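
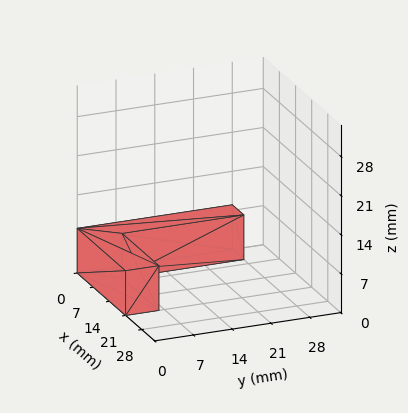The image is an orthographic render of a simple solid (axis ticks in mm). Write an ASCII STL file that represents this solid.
Reading the render: the shape is an L-shaped prism: outer 21 × 28 mm, arm thicknesses ≈ 6 mm (horizontal) and 5 mm (vertical), extruded 8 mm in z (dimensions read to the nearest mm from the axis ticks). For the STL, each face is triangulated and given an outward normal.

solid part
  facet normal 0.0000 0.0000 -1.0000
    outer loop
      vertex 21.000 6.000 0.000
      vertex 21.000 0.000 0.000
      vertex 0.000 0.000 0.000
    endloop
  endfacet
  facet normal 0.0000 0.0000 -1.0000
    outer loop
      vertex 5.000 6.000 0.000
      vertex 21.000 6.000 0.000
      vertex 0.000 0.000 0.000
    endloop
  endfacet
  facet normal 0.0000 0.0000 -1.0000
    outer loop
      vertex 5.000 28.000 0.000
      vertex 5.000 6.000 0.000
      vertex 0.000 0.000 0.000
    endloop
  endfacet
  facet normal 0.0000 0.0000 -1.0000
    outer loop
      vertex 0.000 28.000 0.000
      vertex 5.000 28.000 0.000
      vertex 0.000 0.000 0.000
    endloop
  endfacet
  facet normal 0.0000 0.0000 1.0000
    outer loop
      vertex 0.000 0.000 8.000
      vertex 21.000 0.000 8.000
      vertex 21.000 6.000 8.000
    endloop
  endfacet
  facet normal 0.0000 0.0000 1.0000
    outer loop
      vertex 0.000 0.000 8.000
      vertex 21.000 6.000 8.000
      vertex 5.000 6.000 8.000
    endloop
  endfacet
  facet normal 0.0000 0.0000 1.0000
    outer loop
      vertex 0.000 0.000 8.000
      vertex 5.000 6.000 8.000
      vertex 5.000 28.000 8.000
    endloop
  endfacet
  facet normal 0.0000 0.0000 1.0000
    outer loop
      vertex 0.000 0.000 8.000
      vertex 5.000 28.000 8.000
      vertex 0.000 28.000 8.000
    endloop
  endfacet
  facet normal 0.0000 -1.0000 0.0000
    outer loop
      vertex 0.000 0.000 0.000
      vertex 21.000 0.000 0.000
      vertex 21.000 0.000 8.000
    endloop
  endfacet
  facet normal 0.0000 -1.0000 0.0000
    outer loop
      vertex 0.000 0.000 0.000
      vertex 21.000 0.000 8.000
      vertex 0.000 0.000 8.000
    endloop
  endfacet
  facet normal 1.0000 0.0000 0.0000
    outer loop
      vertex 21.000 0.000 0.000
      vertex 21.000 6.000 0.000
      vertex 21.000 6.000 8.000
    endloop
  endfacet
  facet normal 1.0000 0.0000 0.0000
    outer loop
      vertex 21.000 0.000 0.000
      vertex 21.000 6.000 8.000
      vertex 21.000 0.000 8.000
    endloop
  endfacet
  facet normal 0.0000 1.0000 0.0000
    outer loop
      vertex 21.000 6.000 0.000
      vertex 5.000 6.000 0.000
      vertex 5.000 6.000 8.000
    endloop
  endfacet
  facet normal 0.0000 1.0000 0.0000
    outer loop
      vertex 21.000 6.000 0.000
      vertex 5.000 6.000 8.000
      vertex 21.000 6.000 8.000
    endloop
  endfacet
  facet normal 1.0000 0.0000 0.0000
    outer loop
      vertex 5.000 6.000 0.000
      vertex 5.000 28.000 0.000
      vertex 5.000 28.000 8.000
    endloop
  endfacet
  facet normal 1.0000 0.0000 0.0000
    outer loop
      vertex 5.000 6.000 0.000
      vertex 5.000 28.000 8.000
      vertex 5.000 6.000 8.000
    endloop
  endfacet
  facet normal 0.0000 1.0000 0.0000
    outer loop
      vertex 5.000 28.000 0.000
      vertex 0.000 28.000 0.000
      vertex 0.000 28.000 8.000
    endloop
  endfacet
  facet normal 0.0000 1.0000 0.0000
    outer loop
      vertex 5.000 28.000 0.000
      vertex 0.000 28.000 8.000
      vertex 5.000 28.000 8.000
    endloop
  endfacet
  facet normal -1.0000 0.0000 0.0000
    outer loop
      vertex 0.000 28.000 0.000
      vertex 0.000 0.000 0.000
      vertex 0.000 0.000 8.000
    endloop
  endfacet
  facet normal -1.0000 0.0000 0.0000
    outer loop
      vertex 0.000 28.000 0.000
      vertex 0.000 0.000 8.000
      vertex 0.000 28.000 8.000
    endloop
  endfacet
endsolid part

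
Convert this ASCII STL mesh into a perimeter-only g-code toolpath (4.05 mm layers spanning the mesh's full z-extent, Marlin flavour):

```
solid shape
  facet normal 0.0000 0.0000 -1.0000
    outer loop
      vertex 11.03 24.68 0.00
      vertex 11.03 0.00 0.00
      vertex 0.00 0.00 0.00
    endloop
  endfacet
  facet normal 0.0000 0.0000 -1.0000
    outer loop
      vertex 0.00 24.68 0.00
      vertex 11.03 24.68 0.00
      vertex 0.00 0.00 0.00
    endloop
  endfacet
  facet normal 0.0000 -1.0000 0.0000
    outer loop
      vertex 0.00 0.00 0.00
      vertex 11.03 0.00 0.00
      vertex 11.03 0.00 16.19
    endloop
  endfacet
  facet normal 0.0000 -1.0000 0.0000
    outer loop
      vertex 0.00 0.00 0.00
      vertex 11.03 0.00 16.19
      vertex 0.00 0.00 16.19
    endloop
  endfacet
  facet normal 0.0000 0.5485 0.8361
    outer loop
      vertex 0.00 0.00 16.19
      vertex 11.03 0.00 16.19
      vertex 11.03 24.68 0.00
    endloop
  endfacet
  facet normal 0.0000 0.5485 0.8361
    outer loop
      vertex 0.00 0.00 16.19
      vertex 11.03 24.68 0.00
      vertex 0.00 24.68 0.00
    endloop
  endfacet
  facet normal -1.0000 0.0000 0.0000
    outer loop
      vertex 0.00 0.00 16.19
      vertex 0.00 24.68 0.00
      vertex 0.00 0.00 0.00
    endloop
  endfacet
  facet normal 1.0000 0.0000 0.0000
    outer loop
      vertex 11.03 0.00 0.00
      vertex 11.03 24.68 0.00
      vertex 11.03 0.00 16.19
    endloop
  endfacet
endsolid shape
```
; perimeter-only toolpath
G21 ; units = mm
G90 ; absolute positioning
G28 ; home
; layer 1
G0 Z4.05
G0 X0.00 Y0.00
G1 X11.03 Y0.00
G1 X11.03 Y18.51
G1 X0.00 Y18.51
G1 X0.00 Y0.00
; layer 2
G0 Z8.10
G0 X0.00 Y0.00
G1 X11.03 Y0.00
G1 X11.03 Y12.34
G1 X0.00 Y12.34
G1 X0.00 Y0.00
; layer 3
G0 Z12.14
G0 X0.00 Y0.00
G1 X11.03 Y0.00
G1 X11.03 Y6.17
G1 X0.00 Y6.17
G1 X0.00 Y0.00
M2 ; end

The solid is a wedge (ramp): 11 × 24.7 mm base, rising to 16.2 mm along the y=0 edge and sloping linearly to z=0 at y=24.7. Slicing at Δz = 4.05 mm — 4 equal slices spanning the solid's height, so layer i sits at z = i·h/4 — gives 3 non-empty perimeters. Each is a 4-segment closed polygon; G0 lifts to the layer z and rapids to the start vertex, then G1 traces the edges. The cross-section shrinks linearly with z (the slice at the apex is degenerate and omitted).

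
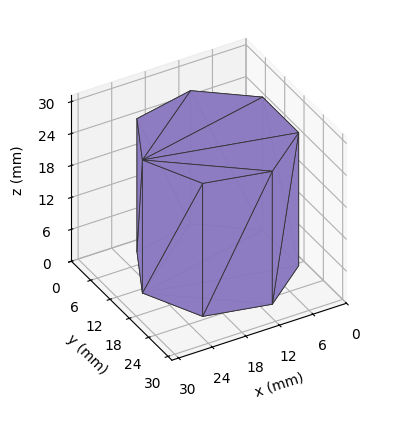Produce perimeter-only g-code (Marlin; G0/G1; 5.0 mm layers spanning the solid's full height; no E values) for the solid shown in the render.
Reading the render: the shape is a regular 7-sided prism (a cylinder approximated with 7 flat sides), circumscribed radius ≈ 13 mm, height ≈ 25 mm (dimensions read to the nearest mm from the axis ticks). For the g-code, the solid's height is divided into equal slices at the stated Δz and each level perimeter traced with G1 moves after a G0 lift.

; perimeter-only toolpath
G21 ; units = mm
G90 ; absolute positioning
G28 ; home
; layer 1
G0 Z5.0
G0 X26.0 Y13.0
G1 X21.1 Y23.2
G1 X10.1 Y25.7
G1 X1.3 Y18.6
G1 X1.3 Y7.4
G1 X10.1 Y0.3
G1 X21.1 Y2.8
G1 X26.0 Y13.0
; layer 2
G0 Z10.0
G0 X26.0 Y13.0
G1 X21.1 Y23.2
G1 X10.1 Y25.7
G1 X1.3 Y18.6
G1 X1.3 Y7.4
G1 X10.1 Y0.3
G1 X21.1 Y2.8
G1 X26.0 Y13.0
; layer 3
G0 Z15.0
G0 X26.0 Y13.0
G1 X21.1 Y23.2
G1 X10.1 Y25.7
G1 X1.3 Y18.6
G1 X1.3 Y7.4
G1 X10.1 Y0.3
G1 X21.1 Y2.8
G1 X26.0 Y13.0
; layer 4
G0 Z20.0
G0 X26.0 Y13.0
G1 X21.1 Y23.2
G1 X10.1 Y25.7
G1 X1.3 Y18.6
G1 X1.3 Y7.4
G1 X10.1 Y0.3
G1 X21.1 Y2.8
G1 X26.0 Y13.0
; layer 5
G0 Z25.0
G0 X26.0 Y13.0
G1 X21.1 Y23.2
G1 X10.1 Y25.7
G1 X1.3 Y18.6
G1 X1.3 Y7.4
G1 X10.1 Y0.3
G1 X21.1 Y2.8
G1 X26.0 Y13.0
M2 ; end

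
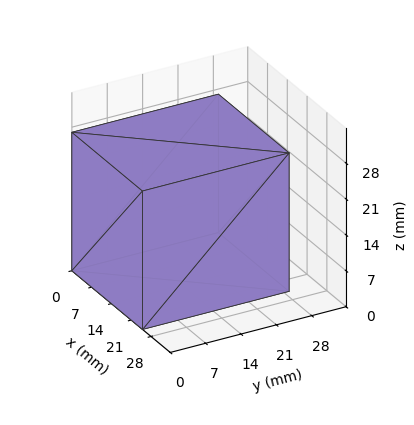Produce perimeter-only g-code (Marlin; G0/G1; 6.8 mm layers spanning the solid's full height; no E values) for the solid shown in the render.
Reading the render: the shape is a rectangular box, roughly 25 × 29 mm footprint and 27 mm tall (dimensions read to the nearest mm from the axis ticks). For the g-code, the solid's height is divided into equal slices at the stated Δz and each level perimeter traced with G1 moves after a G0 lift.

; perimeter-only toolpath
G21 ; units = mm
G90 ; absolute positioning
G28 ; home
; layer 1
G0 Z6.8
G0 X0.0 Y0.0
G1 X25.0 Y0.0
G1 X25.0 Y29.0
G1 X0.0 Y29.0
G1 X0.0 Y0.0
; layer 2
G0 Z13.5
G0 X0.0 Y0.0
G1 X25.0 Y0.0
G1 X25.0 Y29.0
G1 X0.0 Y29.0
G1 X0.0 Y0.0
; layer 3
G0 Z20.2
G0 X0.0 Y0.0
G1 X25.0 Y0.0
G1 X25.0 Y29.0
G1 X0.0 Y29.0
G1 X0.0 Y0.0
; layer 4
G0 Z27.0
G0 X0.0 Y0.0
G1 X25.0 Y0.0
G1 X25.0 Y29.0
G1 X0.0 Y29.0
G1 X0.0 Y0.0
M2 ; end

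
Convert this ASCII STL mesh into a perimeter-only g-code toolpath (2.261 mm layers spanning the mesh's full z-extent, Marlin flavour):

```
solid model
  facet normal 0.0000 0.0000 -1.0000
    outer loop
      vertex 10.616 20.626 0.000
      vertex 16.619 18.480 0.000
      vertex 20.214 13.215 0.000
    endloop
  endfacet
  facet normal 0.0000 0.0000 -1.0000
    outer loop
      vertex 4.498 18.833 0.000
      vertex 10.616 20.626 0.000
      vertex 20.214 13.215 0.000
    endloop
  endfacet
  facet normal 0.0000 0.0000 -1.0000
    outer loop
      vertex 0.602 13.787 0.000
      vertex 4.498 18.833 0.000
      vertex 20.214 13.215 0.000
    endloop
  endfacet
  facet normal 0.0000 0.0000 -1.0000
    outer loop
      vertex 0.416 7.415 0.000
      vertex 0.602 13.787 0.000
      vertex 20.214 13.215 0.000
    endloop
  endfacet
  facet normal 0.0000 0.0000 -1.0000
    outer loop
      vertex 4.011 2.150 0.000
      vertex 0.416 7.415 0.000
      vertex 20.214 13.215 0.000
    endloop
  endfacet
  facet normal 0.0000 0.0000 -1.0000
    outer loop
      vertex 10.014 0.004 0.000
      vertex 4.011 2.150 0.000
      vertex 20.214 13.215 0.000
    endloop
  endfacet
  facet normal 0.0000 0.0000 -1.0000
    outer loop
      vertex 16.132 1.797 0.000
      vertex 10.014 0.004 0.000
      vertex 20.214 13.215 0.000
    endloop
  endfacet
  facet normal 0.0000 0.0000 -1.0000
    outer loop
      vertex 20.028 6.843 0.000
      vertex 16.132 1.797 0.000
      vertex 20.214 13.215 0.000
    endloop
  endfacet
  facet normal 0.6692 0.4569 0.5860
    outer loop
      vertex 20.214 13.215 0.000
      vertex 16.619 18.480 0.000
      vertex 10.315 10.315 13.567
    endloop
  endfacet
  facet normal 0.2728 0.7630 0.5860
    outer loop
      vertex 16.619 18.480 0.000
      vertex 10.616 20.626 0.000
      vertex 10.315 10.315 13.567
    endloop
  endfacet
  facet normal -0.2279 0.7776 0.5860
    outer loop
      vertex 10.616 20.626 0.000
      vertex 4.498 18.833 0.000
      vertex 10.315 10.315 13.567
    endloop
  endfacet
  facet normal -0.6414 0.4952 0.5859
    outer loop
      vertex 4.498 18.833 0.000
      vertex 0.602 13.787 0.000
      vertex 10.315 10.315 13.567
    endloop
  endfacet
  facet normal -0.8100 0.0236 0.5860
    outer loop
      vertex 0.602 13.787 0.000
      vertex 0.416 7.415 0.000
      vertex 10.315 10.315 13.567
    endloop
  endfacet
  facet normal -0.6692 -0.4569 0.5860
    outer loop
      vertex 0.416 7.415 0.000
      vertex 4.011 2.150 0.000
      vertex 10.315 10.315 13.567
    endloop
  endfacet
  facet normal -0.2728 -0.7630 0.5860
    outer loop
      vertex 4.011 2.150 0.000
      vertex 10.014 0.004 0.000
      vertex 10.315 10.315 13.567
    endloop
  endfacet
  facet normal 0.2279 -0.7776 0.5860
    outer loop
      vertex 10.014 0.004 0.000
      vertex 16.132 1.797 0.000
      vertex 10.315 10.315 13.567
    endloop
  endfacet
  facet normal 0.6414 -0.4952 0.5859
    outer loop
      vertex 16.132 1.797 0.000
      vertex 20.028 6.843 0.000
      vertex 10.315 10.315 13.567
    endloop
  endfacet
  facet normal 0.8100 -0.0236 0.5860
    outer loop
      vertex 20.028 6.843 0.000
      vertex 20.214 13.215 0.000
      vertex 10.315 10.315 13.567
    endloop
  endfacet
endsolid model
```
; perimeter-only toolpath
G21 ; units = mm
G90 ; absolute positioning
G28 ; home
; layer 1
G0 Z2.261
G0 X18.564 Y12.732
G1 X15.568 Y17.119
G1 X10.566 Y18.908
G1 X5.467 Y17.413
G1 X2.221 Y13.208
G1 X2.066 Y7.898
G1 X5.062 Y3.511
G1 X10.064 Y1.722
G1 X15.163 Y3.217
G1 X18.409 Y7.422
G1 X18.564 Y12.732
; layer 2
G0 Z4.522
G0 X16.914 Y12.248
G1 X14.518 Y15.758
G1 X10.516 Y17.189
G1 X6.437 Y15.994
G1 X3.840 Y12.630
G1 X3.716 Y8.382
G1 X6.112 Y4.872
G1 X10.114 Y3.441
G1 X14.193 Y4.636
G1 X16.790 Y8.000
G1 X16.914 Y12.248
; layer 3
G0 Z6.784
G0 X15.264 Y11.765
G1 X13.467 Y14.398
G1 X10.465 Y15.471
G1 X7.406 Y14.574
G1 X5.458 Y12.051
G1 X5.365 Y8.865
G1 X7.163 Y6.232
G1 X10.165 Y5.159
G1 X13.224 Y6.056
G1 X15.171 Y8.579
G1 X15.264 Y11.765
; layer 4
G0 Z9.045
G0 X13.615 Y11.282
G1 X12.416 Y13.037
G1 X10.415 Y13.752
G1 X8.376 Y13.154
G1 X7.077 Y11.472
G1 X7.015 Y9.348
G1 X8.214 Y7.593
G1 X10.215 Y6.878
G1 X12.254 Y7.476
G1 X13.553 Y9.158
G1 X13.615 Y11.282
; layer 5
G0 Z11.306
G0 X11.965 Y10.798
G1 X11.366 Y11.676
G1 X10.365 Y12.034
G1 X9.345 Y11.735
G1 X8.696 Y10.894
G1 X8.665 Y9.832
G1 X9.264 Y8.954
G1 X10.265 Y8.596
G1 X11.284 Y8.895
G1 X11.934 Y9.736
G1 X11.965 Y10.798
M2 ; end

The solid is a regular 10-sided pyramid, base circumscribed radius ≈ 10.3 mm, apex at z ≈ 13.6 mm. Slicing at Δz = 2.261 mm — 6 equal slices spanning the solid's height, so layer i sits at z = i·h/6 — gives 5 non-empty perimeters. Each is a 10-segment closed polygon; G0 lifts to the layer z and rapids to the start vertex, then G1 traces the edges. The cross-section shrinks linearly with z (the slice at the apex is degenerate and omitted).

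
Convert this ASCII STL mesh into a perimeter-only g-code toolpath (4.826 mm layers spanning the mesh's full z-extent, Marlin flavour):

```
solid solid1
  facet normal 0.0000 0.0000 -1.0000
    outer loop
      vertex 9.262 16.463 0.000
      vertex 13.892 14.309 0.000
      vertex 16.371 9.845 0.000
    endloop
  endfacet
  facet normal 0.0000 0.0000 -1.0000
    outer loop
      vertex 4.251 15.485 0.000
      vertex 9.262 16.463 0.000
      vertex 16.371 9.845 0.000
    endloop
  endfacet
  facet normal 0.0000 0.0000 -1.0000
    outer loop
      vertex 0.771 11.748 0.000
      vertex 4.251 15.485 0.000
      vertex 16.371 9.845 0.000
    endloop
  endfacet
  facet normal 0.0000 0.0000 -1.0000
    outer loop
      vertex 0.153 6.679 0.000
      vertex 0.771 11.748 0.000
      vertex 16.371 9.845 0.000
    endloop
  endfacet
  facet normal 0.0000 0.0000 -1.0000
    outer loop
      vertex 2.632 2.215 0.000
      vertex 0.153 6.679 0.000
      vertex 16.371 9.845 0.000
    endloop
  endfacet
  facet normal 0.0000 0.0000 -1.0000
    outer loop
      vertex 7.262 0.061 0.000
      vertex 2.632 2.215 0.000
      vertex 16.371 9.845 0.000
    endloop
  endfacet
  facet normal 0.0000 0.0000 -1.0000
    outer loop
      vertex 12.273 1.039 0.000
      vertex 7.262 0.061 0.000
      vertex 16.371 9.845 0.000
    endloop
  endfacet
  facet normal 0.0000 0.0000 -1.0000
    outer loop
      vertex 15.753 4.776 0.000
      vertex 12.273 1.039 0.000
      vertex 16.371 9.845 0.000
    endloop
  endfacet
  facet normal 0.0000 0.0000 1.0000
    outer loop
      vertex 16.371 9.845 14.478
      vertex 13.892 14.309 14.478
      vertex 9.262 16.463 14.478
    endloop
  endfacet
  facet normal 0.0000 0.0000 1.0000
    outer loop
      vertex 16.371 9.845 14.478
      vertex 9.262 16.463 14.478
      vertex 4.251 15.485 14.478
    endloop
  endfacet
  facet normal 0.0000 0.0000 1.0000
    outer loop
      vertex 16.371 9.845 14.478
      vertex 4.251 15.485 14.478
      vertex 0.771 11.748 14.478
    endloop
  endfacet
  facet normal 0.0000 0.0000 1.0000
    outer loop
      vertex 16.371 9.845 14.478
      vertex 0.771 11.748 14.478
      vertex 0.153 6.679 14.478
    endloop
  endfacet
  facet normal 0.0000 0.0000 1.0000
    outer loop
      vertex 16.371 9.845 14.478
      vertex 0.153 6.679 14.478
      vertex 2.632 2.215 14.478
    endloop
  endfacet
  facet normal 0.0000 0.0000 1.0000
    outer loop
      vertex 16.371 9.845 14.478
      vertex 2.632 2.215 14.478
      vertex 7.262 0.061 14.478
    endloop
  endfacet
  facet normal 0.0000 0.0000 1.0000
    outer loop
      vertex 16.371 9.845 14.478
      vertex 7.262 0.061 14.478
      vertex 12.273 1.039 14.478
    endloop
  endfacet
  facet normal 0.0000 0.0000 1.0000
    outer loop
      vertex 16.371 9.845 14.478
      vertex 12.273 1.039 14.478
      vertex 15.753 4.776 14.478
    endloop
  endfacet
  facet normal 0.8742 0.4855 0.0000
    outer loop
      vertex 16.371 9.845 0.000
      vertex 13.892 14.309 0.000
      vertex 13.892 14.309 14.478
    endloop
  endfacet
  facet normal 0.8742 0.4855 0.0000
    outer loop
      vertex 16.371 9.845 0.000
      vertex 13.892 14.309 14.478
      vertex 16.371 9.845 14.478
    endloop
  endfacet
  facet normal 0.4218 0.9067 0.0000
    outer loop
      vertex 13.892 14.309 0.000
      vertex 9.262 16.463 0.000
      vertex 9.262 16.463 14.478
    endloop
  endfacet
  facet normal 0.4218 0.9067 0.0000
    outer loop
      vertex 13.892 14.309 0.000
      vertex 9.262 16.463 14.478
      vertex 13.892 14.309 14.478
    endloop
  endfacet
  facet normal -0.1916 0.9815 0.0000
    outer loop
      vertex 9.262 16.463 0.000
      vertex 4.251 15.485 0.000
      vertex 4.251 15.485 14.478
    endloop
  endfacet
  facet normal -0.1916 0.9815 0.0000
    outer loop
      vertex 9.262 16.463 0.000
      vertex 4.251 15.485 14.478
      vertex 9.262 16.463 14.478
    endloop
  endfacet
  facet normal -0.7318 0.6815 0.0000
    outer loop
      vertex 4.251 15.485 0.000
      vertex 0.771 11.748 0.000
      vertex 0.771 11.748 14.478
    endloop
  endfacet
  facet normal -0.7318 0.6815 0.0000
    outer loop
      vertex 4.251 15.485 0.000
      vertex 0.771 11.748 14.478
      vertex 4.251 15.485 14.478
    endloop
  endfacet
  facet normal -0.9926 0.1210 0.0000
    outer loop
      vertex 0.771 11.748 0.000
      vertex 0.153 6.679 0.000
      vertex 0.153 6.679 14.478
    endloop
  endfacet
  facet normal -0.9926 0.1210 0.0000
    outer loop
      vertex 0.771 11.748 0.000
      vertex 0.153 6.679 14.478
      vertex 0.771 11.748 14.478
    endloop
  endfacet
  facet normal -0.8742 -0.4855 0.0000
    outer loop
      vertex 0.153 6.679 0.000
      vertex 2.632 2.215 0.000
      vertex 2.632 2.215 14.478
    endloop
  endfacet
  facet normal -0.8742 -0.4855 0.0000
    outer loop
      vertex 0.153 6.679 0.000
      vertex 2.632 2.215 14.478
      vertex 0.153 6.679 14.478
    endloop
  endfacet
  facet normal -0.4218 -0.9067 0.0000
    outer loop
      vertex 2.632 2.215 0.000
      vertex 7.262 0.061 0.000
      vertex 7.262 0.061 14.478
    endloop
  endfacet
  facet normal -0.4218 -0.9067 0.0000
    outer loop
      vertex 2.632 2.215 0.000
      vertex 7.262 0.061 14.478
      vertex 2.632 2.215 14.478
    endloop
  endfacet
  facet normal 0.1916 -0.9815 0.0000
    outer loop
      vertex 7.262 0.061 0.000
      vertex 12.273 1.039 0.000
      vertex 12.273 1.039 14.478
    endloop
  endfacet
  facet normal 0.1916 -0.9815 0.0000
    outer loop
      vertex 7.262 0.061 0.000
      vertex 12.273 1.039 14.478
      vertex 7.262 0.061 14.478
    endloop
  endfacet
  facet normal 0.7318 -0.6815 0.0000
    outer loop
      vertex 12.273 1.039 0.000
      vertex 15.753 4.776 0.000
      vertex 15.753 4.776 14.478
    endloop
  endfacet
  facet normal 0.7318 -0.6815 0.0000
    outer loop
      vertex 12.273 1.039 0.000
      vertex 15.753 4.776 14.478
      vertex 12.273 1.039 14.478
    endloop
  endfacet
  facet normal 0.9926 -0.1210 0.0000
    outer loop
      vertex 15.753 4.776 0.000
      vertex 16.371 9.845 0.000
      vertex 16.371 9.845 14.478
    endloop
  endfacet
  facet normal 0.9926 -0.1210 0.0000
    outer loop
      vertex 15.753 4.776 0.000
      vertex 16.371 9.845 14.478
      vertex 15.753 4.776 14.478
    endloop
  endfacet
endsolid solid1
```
; perimeter-only toolpath
G21 ; units = mm
G90 ; absolute positioning
G28 ; home
; layer 1
G0 Z4.826
G0 X16.371 Y9.845
G1 X13.892 Y14.309
G1 X9.262 Y16.463
G1 X4.251 Y15.485
G1 X0.771 Y11.748
G1 X0.153 Y6.679
G1 X2.632 Y2.215
G1 X7.262 Y0.061
G1 X12.273 Y1.039
G1 X15.753 Y4.776
G1 X16.371 Y9.845
; layer 2
G0 Z9.652
G0 X16.371 Y9.845
G1 X13.892 Y14.309
G1 X9.262 Y16.463
G1 X4.251 Y15.485
G1 X0.771 Y11.748
G1 X0.153 Y6.679
G1 X2.632 Y2.215
G1 X7.262 Y0.061
G1 X12.273 Y1.039
G1 X15.753 Y4.776
G1 X16.371 Y9.845
; layer 3
G0 Z14.478
G0 X16.371 Y9.845
G1 X13.892 Y14.309
G1 X9.262 Y16.463
G1 X4.251 Y15.485
G1 X0.771 Y11.748
G1 X0.153 Y6.679
G1 X2.632 Y2.215
G1 X7.262 Y0.061
G1 X12.273 Y1.039
G1 X15.753 Y4.776
G1 X16.371 Y9.845
M2 ; end

The solid is a regular 10-sided prism (a cylinder approximated with 10 flat sides), circumscribed radius ≈ 8.26 mm, height ≈ 14.5 mm. Slicing at Δz = 4.826 mm — 3 equal slices spanning the solid's height, so layer i sits at z = i·h/3 — gives 3 non-empty perimeters. Each is a 10-segment closed polygon; G0 lifts to the layer z and rapids to the start vertex, then G1 traces the edges.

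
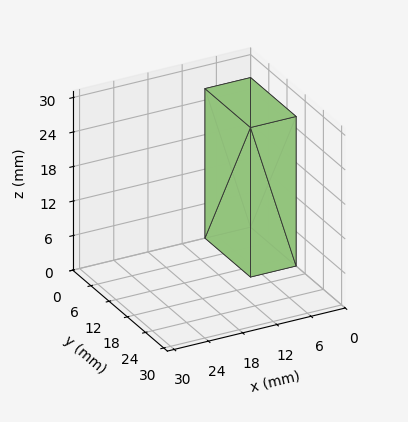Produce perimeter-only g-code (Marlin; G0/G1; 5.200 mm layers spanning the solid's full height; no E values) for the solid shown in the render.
Reading the render: the shape is a rectangular box, roughly 8 × 15 mm footprint and 26 mm tall (dimensions read to the nearest mm from the axis ticks). For the g-code, the solid's height is divided into equal slices at the stated Δz and each level perimeter traced with G1 moves after a G0 lift.

; perimeter-only toolpath
G21 ; units = mm
G90 ; absolute positioning
G28 ; home
; layer 1
G0 Z5.200
G0 X0.000 Y0.000
G1 X8.000 Y0.000
G1 X8.000 Y15.000
G1 X0.000 Y15.000
G1 X0.000 Y0.000
; layer 2
G0 Z10.400
G0 X0.000 Y0.000
G1 X8.000 Y0.000
G1 X8.000 Y15.000
G1 X0.000 Y15.000
G1 X0.000 Y0.000
; layer 3
G0 Z15.600
G0 X0.000 Y0.000
G1 X8.000 Y0.000
G1 X8.000 Y15.000
G1 X0.000 Y15.000
G1 X0.000 Y0.000
; layer 4
G0 Z20.800
G0 X0.000 Y0.000
G1 X8.000 Y0.000
G1 X8.000 Y15.000
G1 X0.000 Y15.000
G1 X0.000 Y0.000
; layer 5
G0 Z26.000
G0 X0.000 Y0.000
G1 X8.000 Y0.000
G1 X8.000 Y15.000
G1 X0.000 Y15.000
G1 X0.000 Y0.000
M2 ; end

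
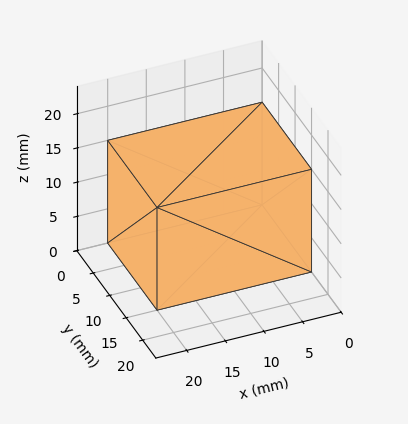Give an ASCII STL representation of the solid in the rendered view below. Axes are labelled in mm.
Reading the render: the shape is a rectangular box, roughly 20 × 15 mm footprint and 15 mm tall (dimensions read to the nearest mm from the axis ticks). For the STL, each face is triangulated and given an outward normal.

solid part
  facet normal 0.0000 0.0000 -1.0000
    outer loop
      vertex 20.000 15.000 0.000
      vertex 20.000 0.000 0.000
      vertex 0.000 0.000 0.000
    endloop
  endfacet
  facet normal 0.0000 0.0000 -1.0000
    outer loop
      vertex 0.000 15.000 0.000
      vertex 20.000 15.000 0.000
      vertex 0.000 0.000 0.000
    endloop
  endfacet
  facet normal 0.0000 0.0000 1.0000
    outer loop
      vertex 0.000 0.000 15.000
      vertex 20.000 0.000 15.000
      vertex 20.000 15.000 15.000
    endloop
  endfacet
  facet normal 0.0000 0.0000 1.0000
    outer loop
      vertex 0.000 0.000 15.000
      vertex 20.000 15.000 15.000
      vertex 0.000 15.000 15.000
    endloop
  endfacet
  facet normal 0.0000 -1.0000 0.0000
    outer loop
      vertex 0.000 0.000 0.000
      vertex 20.000 0.000 0.000
      vertex 20.000 0.000 15.000
    endloop
  endfacet
  facet normal 0.0000 -1.0000 0.0000
    outer loop
      vertex 0.000 0.000 0.000
      vertex 20.000 0.000 15.000
      vertex 0.000 0.000 15.000
    endloop
  endfacet
  facet normal 0.0000 1.0000 0.0000
    outer loop
      vertex 20.000 15.000 15.000
      vertex 20.000 15.000 0.000
      vertex 0.000 15.000 0.000
    endloop
  endfacet
  facet normal 0.0000 1.0000 0.0000
    outer loop
      vertex 0.000 15.000 15.000
      vertex 20.000 15.000 15.000
      vertex 0.000 15.000 0.000
    endloop
  endfacet
  facet normal -1.0000 0.0000 0.0000
    outer loop
      vertex 0.000 15.000 15.000
      vertex 0.000 15.000 0.000
      vertex 0.000 0.000 0.000
    endloop
  endfacet
  facet normal -1.0000 0.0000 0.0000
    outer loop
      vertex 0.000 0.000 15.000
      vertex 0.000 15.000 15.000
      vertex 0.000 0.000 0.000
    endloop
  endfacet
  facet normal 1.0000 0.0000 0.0000
    outer loop
      vertex 20.000 0.000 0.000
      vertex 20.000 15.000 0.000
      vertex 20.000 15.000 15.000
    endloop
  endfacet
  facet normal 1.0000 0.0000 0.0000
    outer loop
      vertex 20.000 0.000 0.000
      vertex 20.000 15.000 15.000
      vertex 20.000 0.000 15.000
    endloop
  endfacet
endsolid part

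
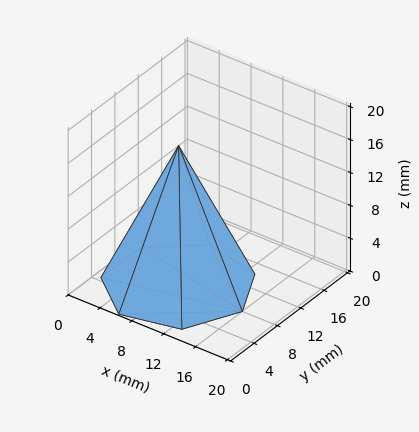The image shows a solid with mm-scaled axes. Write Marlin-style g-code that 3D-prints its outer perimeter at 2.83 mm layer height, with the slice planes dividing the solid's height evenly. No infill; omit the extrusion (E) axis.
Reading the render: the shape is a regular 7-sided pyramid, base circumscribed radius ≈ 8 mm, apex at z ≈ 17 mm (dimensions read to the nearest mm from the axis ticks). For the g-code, the solid's height is divided into equal slices at the stated Δz and each level perimeter traced with G1 moves after a G0 lift.

; perimeter-only toolpath
G21 ; units = mm
G90 ; absolute positioning
G28 ; home
; layer 1
G0 Z2.83
G0 X14.67 Y8.00
G1 X12.16 Y13.21
G1 X6.52 Y14.50
G1 X1.99 Y10.89
G1 X1.99 Y5.11
G1 X6.52 Y1.50
G1 X12.16 Y2.79
G1 X14.67 Y8.00
; layer 2
G0 Z5.67
G0 X13.33 Y8.00
G1 X11.33 Y12.17
G1 X6.81 Y13.20
G1 X3.19 Y10.31
G1 X3.19 Y5.69
G1 X6.81 Y2.80
G1 X11.33 Y3.83
G1 X13.33 Y8.00
; layer 3
G0 Z8.50
G0 X12.00 Y8.00
G1 X10.50 Y11.12
G1 X7.11 Y11.90
G1 X4.39 Y9.73
G1 X4.39 Y6.27
G1 X7.11 Y4.10
G1 X10.50 Y4.88
G1 X12.00 Y8.00
; layer 4
G0 Z11.33
G0 X10.67 Y8.00
G1 X9.66 Y10.08
G1 X7.41 Y10.60
G1 X5.60 Y9.16
G1 X5.60 Y6.84
G1 X7.41 Y5.40
G1 X9.66 Y5.92
G1 X10.67 Y8.00
; layer 5
G0 Z14.17
G0 X9.33 Y8.00
G1 X8.83 Y9.04
G1 X7.70 Y9.30
G1 X6.80 Y8.58
G1 X6.80 Y7.42
G1 X7.70 Y6.70
G1 X8.83 Y6.96
G1 X9.33 Y8.00
M2 ; end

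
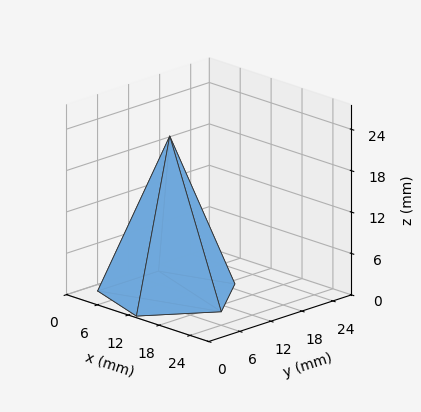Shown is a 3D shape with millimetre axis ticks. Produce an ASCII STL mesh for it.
Reading the render: the shape is a regular 5-sided pyramid, base circumscribed radius ≈ 10 mm, apex at z ≈ 23 mm (dimensions read to the nearest mm from the axis ticks). For the STL, each face is triangulated and given an outward normal.

solid part
  facet normal 0.0000 0.0000 -1.0000
    outer loop
      vertex 1.910 15.878 0.000
      vertex 13.090 19.511 0.000
      vertex 20.000 10.000 0.000
    endloop
  endfacet
  facet normal 0.0000 0.0000 -1.0000
    outer loop
      vertex 1.910 4.122 0.000
      vertex 1.910 15.878 0.000
      vertex 20.000 10.000 0.000
    endloop
  endfacet
  facet normal 0.0000 0.0000 -1.0000
    outer loop
      vertex 13.090 0.489 0.000
      vertex 1.910 4.122 0.000
      vertex 20.000 10.000 0.000
    endloop
  endfacet
  facet normal 0.7632 0.5545 0.3318
    outer loop
      vertex 20.000 10.000 0.000
      vertex 13.090 19.511 0.000
      vertex 10.000 10.000 23.000
    endloop
  endfacet
  facet normal -0.2915 0.8972 0.3318
    outer loop
      vertex 13.090 19.511 0.000
      vertex 1.910 15.878 0.000
      vertex 10.000 10.000 23.000
    endloop
  endfacet
  facet normal -0.9433 0.0000 0.3318
    outer loop
      vertex 1.910 15.878 0.000
      vertex 1.910 4.122 0.000
      vertex 10.000 10.000 23.000
    endloop
  endfacet
  facet normal -0.2915 -0.8972 0.3318
    outer loop
      vertex 1.910 4.122 0.000
      vertex 13.090 0.489 0.000
      vertex 10.000 10.000 23.000
    endloop
  endfacet
  facet normal 0.7632 -0.5545 0.3318
    outer loop
      vertex 13.090 0.489 0.000
      vertex 20.000 10.000 0.000
      vertex 10.000 10.000 23.000
    endloop
  endfacet
endsolid part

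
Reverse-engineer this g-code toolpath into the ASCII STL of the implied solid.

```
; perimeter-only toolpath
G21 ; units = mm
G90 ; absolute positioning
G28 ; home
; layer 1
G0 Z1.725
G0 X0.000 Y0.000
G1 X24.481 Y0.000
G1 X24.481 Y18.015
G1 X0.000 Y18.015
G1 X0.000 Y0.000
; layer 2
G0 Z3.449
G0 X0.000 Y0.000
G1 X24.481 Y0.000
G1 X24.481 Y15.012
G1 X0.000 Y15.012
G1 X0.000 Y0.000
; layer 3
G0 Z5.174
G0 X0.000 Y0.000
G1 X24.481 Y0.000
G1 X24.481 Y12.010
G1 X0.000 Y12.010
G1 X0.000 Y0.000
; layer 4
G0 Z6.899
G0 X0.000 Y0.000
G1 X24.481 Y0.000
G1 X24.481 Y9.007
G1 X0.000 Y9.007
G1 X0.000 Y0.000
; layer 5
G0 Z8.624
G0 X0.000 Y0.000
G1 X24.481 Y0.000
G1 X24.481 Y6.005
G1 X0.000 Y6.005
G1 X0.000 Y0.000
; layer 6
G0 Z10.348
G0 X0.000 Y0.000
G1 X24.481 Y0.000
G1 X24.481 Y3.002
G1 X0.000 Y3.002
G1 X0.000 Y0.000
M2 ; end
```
solid part
  facet normal 0.0000 0.0000 -1.0000
    outer loop
      vertex 24.481 21.017 0.000
      vertex 24.481 0.000 0.000
      vertex 0.000 0.000 0.000
    endloop
  endfacet
  facet normal 0.0000 0.0000 -1.0000
    outer loop
      vertex 0.000 21.017 0.000
      vertex 24.481 21.017 0.000
      vertex 0.000 0.000 0.000
    endloop
  endfacet
  facet normal 0.0000 -1.0000 0.0000
    outer loop
      vertex 0.000 0.000 0.000
      vertex 24.481 0.000 0.000
      vertex 24.481 0.000 12.073
    endloop
  endfacet
  facet normal 0.0000 -1.0000 0.0000
    outer loop
      vertex 0.000 0.000 0.000
      vertex 24.481 0.000 12.073
      vertex 0.000 0.000 12.073
    endloop
  endfacet
  facet normal 0.0000 0.4981 0.8671
    outer loop
      vertex 0.000 0.000 12.073
      vertex 24.481 0.000 12.073
      vertex 24.481 21.017 0.000
    endloop
  endfacet
  facet normal 0.0000 0.4981 0.8671
    outer loop
      vertex 0.000 0.000 12.073
      vertex 24.481 21.017 0.000
      vertex 0.000 21.017 0.000
    endloop
  endfacet
  facet normal -1.0000 0.0000 0.0000
    outer loop
      vertex 0.000 0.000 12.073
      vertex 0.000 21.017 0.000
      vertex 0.000 0.000 0.000
    endloop
  endfacet
  facet normal 1.0000 0.0000 0.0000
    outer loop
      vertex 24.481 0.000 0.000
      vertex 24.481 21.017 0.000
      vertex 24.481 0.000 12.073
    endloop
  endfacet
endsolid part

The G0 Z moves step by Δz≈1.725 mm. The G1 loops shrink linearly with z, so the solid tapers from its base footprint up to z≈12.1. Closing with a flat bottom cap and the tapered top and triangulating gives 8 facets — a wedge (ramp): 24.5 × 21 mm base, rising to 12.1 mm along the y=0 edge and sloping linearly to z=0 at y=21.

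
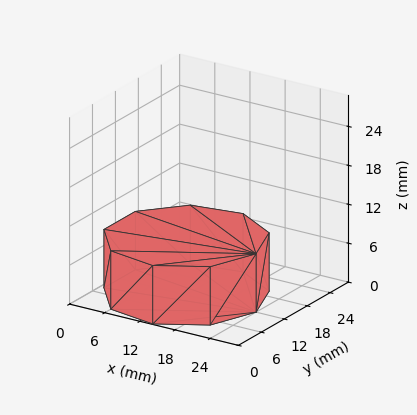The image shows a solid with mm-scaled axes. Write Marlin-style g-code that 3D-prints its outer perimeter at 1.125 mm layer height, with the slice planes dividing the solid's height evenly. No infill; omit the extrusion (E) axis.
Reading the render: the shape is a regular 9-sided prism (a cylinder approximated with 9 flat sides), circumscribed radius ≈ 12 mm, height ≈ 9 mm (dimensions read to the nearest mm from the axis ticks). For the g-code, the solid's height is divided into equal slices at the stated Δz and each level perimeter traced with G1 moves after a G0 lift.

; perimeter-only toolpath
G21 ; units = mm
G90 ; absolute positioning
G28 ; home
; layer 1
G0 Z1.125
G0 X24.000 Y12.000
G1 X21.193 Y19.713
G1 X14.084 Y23.818
G1 X6.000 Y22.392
G1 X0.724 Y16.104
G1 X0.724 Y7.896
G1 X6.000 Y1.608
G1 X14.084 Y0.182
G1 X21.193 Y4.287
G1 X24.000 Y12.000
; layer 2
G0 Z2.250
G0 X24.000 Y12.000
G1 X21.193 Y19.713
G1 X14.084 Y23.818
G1 X6.000 Y22.392
G1 X0.724 Y16.104
G1 X0.724 Y7.896
G1 X6.000 Y1.608
G1 X14.084 Y0.182
G1 X21.193 Y4.287
G1 X24.000 Y12.000
; layer 3
G0 Z3.375
G0 X24.000 Y12.000
G1 X21.193 Y19.713
G1 X14.084 Y23.818
G1 X6.000 Y22.392
G1 X0.724 Y16.104
G1 X0.724 Y7.896
G1 X6.000 Y1.608
G1 X14.084 Y0.182
G1 X21.193 Y4.287
G1 X24.000 Y12.000
; layer 4
G0 Z4.500
G0 X24.000 Y12.000
G1 X21.193 Y19.713
G1 X14.084 Y23.818
G1 X6.000 Y22.392
G1 X0.724 Y16.104
G1 X0.724 Y7.896
G1 X6.000 Y1.608
G1 X14.084 Y0.182
G1 X21.193 Y4.287
G1 X24.000 Y12.000
; layer 5
G0 Z5.625
G0 X24.000 Y12.000
G1 X21.193 Y19.713
G1 X14.084 Y23.818
G1 X6.000 Y22.392
G1 X0.724 Y16.104
G1 X0.724 Y7.896
G1 X6.000 Y1.608
G1 X14.084 Y0.182
G1 X21.193 Y4.287
G1 X24.000 Y12.000
; layer 6
G0 Z6.750
G0 X24.000 Y12.000
G1 X21.193 Y19.713
G1 X14.084 Y23.818
G1 X6.000 Y22.392
G1 X0.724 Y16.104
G1 X0.724 Y7.896
G1 X6.000 Y1.608
G1 X14.084 Y0.182
G1 X21.193 Y4.287
G1 X24.000 Y12.000
; layer 7
G0 Z7.875
G0 X24.000 Y12.000
G1 X21.193 Y19.713
G1 X14.084 Y23.818
G1 X6.000 Y22.392
G1 X0.724 Y16.104
G1 X0.724 Y7.896
G1 X6.000 Y1.608
G1 X14.084 Y0.182
G1 X21.193 Y4.287
G1 X24.000 Y12.000
; layer 8
G0 Z9.000
G0 X24.000 Y12.000
G1 X21.193 Y19.713
G1 X14.084 Y23.818
G1 X6.000 Y22.392
G1 X0.724 Y16.104
G1 X0.724 Y7.896
G1 X6.000 Y1.608
G1 X14.084 Y0.182
G1 X21.193 Y4.287
G1 X24.000 Y12.000
M2 ; end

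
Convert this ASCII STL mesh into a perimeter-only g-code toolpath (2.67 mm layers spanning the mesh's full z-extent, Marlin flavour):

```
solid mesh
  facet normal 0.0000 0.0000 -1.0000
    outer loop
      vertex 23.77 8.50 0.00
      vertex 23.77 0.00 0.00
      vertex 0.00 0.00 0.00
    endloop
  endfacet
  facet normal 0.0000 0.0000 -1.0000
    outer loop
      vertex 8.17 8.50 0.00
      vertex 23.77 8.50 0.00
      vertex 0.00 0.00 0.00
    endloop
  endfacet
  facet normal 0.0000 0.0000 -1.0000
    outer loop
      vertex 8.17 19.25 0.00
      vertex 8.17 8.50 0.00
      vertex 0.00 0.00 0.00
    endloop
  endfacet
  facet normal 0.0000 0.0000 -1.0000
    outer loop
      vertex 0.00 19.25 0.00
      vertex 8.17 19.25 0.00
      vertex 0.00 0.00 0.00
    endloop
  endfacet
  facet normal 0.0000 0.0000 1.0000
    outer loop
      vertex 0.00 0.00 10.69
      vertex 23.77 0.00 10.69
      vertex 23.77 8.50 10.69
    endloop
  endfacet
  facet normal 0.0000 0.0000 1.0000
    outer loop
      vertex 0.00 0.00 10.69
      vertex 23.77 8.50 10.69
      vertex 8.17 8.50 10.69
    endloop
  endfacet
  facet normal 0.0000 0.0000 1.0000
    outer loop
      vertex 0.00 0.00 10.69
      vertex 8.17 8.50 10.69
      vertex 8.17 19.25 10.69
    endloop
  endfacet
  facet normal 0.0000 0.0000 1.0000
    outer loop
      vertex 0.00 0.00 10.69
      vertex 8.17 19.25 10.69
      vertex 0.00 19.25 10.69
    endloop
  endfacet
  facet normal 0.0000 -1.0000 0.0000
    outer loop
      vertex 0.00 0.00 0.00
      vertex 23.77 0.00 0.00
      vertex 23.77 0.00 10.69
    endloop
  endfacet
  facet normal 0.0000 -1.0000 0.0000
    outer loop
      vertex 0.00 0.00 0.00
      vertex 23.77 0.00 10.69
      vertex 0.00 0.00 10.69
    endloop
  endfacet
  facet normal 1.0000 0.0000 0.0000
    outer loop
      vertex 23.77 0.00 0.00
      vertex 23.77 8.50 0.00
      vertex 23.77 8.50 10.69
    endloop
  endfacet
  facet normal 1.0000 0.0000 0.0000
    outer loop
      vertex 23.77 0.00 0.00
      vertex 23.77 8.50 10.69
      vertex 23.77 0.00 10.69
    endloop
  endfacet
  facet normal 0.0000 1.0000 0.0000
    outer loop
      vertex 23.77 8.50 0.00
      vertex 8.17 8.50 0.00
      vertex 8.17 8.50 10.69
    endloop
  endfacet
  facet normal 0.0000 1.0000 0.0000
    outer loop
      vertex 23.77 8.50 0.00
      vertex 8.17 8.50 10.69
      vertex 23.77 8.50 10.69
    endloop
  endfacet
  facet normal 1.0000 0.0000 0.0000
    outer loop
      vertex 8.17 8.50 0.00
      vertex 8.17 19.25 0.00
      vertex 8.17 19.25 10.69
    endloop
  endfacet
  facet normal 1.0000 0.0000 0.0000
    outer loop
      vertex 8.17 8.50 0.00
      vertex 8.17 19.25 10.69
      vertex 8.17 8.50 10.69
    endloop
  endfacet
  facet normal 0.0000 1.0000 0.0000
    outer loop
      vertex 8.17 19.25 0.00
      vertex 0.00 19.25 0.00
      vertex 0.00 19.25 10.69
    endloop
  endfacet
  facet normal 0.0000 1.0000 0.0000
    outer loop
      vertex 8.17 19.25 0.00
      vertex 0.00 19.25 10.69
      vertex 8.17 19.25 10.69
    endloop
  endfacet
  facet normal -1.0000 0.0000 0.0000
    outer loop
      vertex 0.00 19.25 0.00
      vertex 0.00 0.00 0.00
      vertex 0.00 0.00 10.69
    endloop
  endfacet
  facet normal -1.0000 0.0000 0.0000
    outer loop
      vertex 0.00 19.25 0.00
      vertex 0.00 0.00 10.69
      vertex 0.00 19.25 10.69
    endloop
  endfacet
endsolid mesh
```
; perimeter-only toolpath
G21 ; units = mm
G90 ; absolute positioning
G28 ; home
; layer 1
G0 Z2.67
G0 X0.00 Y0.00
G1 X23.77 Y0.00
G1 X23.77 Y8.50
G1 X8.17 Y8.50
G1 X8.17 Y19.25
G1 X0.00 Y19.25
G1 X0.00 Y0.00
; layer 2
G0 Z5.34
G0 X0.00 Y0.00
G1 X23.77 Y0.00
G1 X23.77 Y8.50
G1 X8.17 Y8.50
G1 X8.17 Y19.25
G1 X0.00 Y19.25
G1 X0.00 Y0.00
; layer 3
G0 Z8.02
G0 X0.00 Y0.00
G1 X23.77 Y0.00
G1 X23.77 Y8.50
G1 X8.17 Y8.50
G1 X8.17 Y19.25
G1 X0.00 Y19.25
G1 X0.00 Y0.00
; layer 4
G0 Z10.69
G0 X0.00 Y0.00
G1 X23.77 Y0.00
G1 X23.77 Y8.50
G1 X8.17 Y8.50
G1 X8.17 Y19.25
G1 X0.00 Y19.25
G1 X0.00 Y0.00
M2 ; end

The solid is an L-shaped prism: outer 23.8 × 19.2 mm, arm thicknesses ≈ 8.5 mm (horizontal) and 8.17 mm (vertical), extruded 10.7 mm in z. Slicing at Δz = 2.67 mm — 4 equal slices spanning the solid's height, so layer i sits at z = i·h/4 — gives 4 non-empty perimeters. Each is a 6-segment closed polygon; G0 lifts to the layer z and rapids to the start vertex, then G1 traces the edges.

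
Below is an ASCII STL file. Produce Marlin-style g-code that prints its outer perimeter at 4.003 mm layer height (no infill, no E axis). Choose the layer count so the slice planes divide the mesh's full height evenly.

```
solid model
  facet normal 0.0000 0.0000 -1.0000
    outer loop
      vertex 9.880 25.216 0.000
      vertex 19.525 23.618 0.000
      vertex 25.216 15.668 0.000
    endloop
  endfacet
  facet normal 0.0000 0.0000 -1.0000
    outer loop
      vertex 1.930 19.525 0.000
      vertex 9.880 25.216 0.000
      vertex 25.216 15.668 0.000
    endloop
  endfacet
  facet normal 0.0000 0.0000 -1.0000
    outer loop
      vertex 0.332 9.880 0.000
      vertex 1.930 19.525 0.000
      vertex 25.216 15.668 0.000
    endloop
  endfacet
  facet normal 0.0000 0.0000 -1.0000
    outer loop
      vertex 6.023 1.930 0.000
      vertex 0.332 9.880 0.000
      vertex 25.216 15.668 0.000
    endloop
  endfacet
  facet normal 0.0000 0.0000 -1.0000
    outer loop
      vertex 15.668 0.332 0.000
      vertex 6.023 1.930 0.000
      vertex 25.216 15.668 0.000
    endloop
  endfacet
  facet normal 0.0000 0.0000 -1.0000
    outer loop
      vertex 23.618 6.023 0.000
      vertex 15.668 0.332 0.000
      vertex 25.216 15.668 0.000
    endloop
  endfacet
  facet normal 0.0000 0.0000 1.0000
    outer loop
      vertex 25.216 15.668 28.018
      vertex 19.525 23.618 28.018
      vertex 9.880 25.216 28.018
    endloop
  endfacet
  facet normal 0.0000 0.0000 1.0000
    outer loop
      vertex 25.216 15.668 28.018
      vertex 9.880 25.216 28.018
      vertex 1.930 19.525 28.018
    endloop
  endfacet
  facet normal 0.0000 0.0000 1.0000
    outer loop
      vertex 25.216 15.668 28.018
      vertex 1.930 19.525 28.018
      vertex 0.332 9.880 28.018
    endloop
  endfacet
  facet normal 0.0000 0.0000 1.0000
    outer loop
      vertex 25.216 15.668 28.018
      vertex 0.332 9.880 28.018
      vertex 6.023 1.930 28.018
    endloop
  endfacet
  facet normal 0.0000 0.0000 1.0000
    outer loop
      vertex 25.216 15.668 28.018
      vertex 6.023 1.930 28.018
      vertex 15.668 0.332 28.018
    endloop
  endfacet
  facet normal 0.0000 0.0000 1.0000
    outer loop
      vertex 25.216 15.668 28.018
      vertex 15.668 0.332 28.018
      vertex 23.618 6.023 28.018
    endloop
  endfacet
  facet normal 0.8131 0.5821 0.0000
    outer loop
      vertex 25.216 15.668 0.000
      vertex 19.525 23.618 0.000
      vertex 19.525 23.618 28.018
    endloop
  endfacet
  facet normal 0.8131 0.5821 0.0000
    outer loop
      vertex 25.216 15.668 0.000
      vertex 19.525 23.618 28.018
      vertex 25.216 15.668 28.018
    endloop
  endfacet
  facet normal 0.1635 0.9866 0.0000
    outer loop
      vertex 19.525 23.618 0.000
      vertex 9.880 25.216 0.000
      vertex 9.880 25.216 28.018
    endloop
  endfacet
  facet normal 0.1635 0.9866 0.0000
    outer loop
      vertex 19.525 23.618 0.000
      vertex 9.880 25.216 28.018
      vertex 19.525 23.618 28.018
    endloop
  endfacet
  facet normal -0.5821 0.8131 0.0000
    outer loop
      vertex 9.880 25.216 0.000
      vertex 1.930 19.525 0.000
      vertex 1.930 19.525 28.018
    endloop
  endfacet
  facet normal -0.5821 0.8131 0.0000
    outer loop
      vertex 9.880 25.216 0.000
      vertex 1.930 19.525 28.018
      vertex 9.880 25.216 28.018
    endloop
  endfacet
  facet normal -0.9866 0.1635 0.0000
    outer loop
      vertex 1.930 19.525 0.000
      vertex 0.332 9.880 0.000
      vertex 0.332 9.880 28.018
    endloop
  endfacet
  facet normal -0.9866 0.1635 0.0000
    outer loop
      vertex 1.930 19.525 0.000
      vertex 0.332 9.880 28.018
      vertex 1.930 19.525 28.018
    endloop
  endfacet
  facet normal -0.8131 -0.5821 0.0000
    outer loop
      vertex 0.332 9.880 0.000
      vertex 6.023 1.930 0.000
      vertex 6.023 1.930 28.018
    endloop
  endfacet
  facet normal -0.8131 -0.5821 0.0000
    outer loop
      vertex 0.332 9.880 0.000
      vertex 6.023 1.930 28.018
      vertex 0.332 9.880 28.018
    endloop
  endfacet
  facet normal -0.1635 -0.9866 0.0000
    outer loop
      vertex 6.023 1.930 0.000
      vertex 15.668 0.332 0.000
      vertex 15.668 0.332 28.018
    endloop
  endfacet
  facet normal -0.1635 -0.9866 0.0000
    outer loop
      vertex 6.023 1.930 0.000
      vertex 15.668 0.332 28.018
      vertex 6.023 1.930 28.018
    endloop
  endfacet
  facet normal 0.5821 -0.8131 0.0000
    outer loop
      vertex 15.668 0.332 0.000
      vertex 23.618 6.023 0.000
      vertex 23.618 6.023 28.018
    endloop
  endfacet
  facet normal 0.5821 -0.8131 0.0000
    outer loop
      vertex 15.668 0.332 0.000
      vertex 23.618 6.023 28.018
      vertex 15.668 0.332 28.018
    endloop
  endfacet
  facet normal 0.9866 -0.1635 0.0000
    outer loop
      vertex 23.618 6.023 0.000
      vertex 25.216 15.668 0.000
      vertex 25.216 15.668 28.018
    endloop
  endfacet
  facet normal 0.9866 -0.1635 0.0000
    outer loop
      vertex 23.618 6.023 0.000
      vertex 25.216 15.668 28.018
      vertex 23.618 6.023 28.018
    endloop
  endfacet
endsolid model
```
; perimeter-only toolpath
G21 ; units = mm
G90 ; absolute positioning
G28 ; home
; layer 1
G0 Z4.003
G0 X25.216 Y15.668
G1 X19.525 Y23.618
G1 X9.880 Y25.216
G1 X1.930 Y19.525
G1 X0.332 Y9.880
G1 X6.023 Y1.930
G1 X15.668 Y0.332
G1 X23.618 Y6.023
G1 X25.216 Y15.668
; layer 2
G0 Z8.005
G0 X25.216 Y15.668
G1 X19.525 Y23.618
G1 X9.880 Y25.216
G1 X1.930 Y19.525
G1 X0.332 Y9.880
G1 X6.023 Y1.930
G1 X15.668 Y0.332
G1 X23.618 Y6.023
G1 X25.216 Y15.668
; layer 3
G0 Z12.008
G0 X25.216 Y15.668
G1 X19.525 Y23.618
G1 X9.880 Y25.216
G1 X1.930 Y19.525
G1 X0.332 Y9.880
G1 X6.023 Y1.930
G1 X15.668 Y0.332
G1 X23.618 Y6.023
G1 X25.216 Y15.668
; layer 4
G0 Z16.010
G0 X25.216 Y15.668
G1 X19.525 Y23.618
G1 X9.880 Y25.216
G1 X1.930 Y19.525
G1 X0.332 Y9.880
G1 X6.023 Y1.930
G1 X15.668 Y0.332
G1 X23.618 Y6.023
G1 X25.216 Y15.668
; layer 5
G0 Z20.013
G0 X25.216 Y15.668
G1 X19.525 Y23.618
G1 X9.880 Y25.216
G1 X1.930 Y19.525
G1 X0.332 Y9.880
G1 X6.023 Y1.930
G1 X15.668 Y0.332
G1 X23.618 Y6.023
G1 X25.216 Y15.668
; layer 6
G0 Z24.015
G0 X25.216 Y15.668
G1 X19.525 Y23.618
G1 X9.880 Y25.216
G1 X1.930 Y19.525
G1 X0.332 Y9.880
G1 X6.023 Y1.930
G1 X15.668 Y0.332
G1 X23.618 Y6.023
G1 X25.216 Y15.668
; layer 7
G0 Z28.018
G0 X25.216 Y15.668
G1 X19.525 Y23.618
G1 X9.880 Y25.216
G1 X1.930 Y19.525
G1 X0.332 Y9.880
G1 X6.023 Y1.930
G1 X15.668 Y0.332
G1 X23.618 Y6.023
G1 X25.216 Y15.668
M2 ; end

The solid is a regular 8-sided prism (a cylinder approximated with 8 flat sides), circumscribed radius ≈ 12.8 mm, height ≈ 28 mm. Slicing at Δz = 4.003 mm — 7 equal slices spanning the solid's height, so layer i sits at z = i·h/7 — gives 7 non-empty perimeters. Each is a 8-segment closed polygon; G0 lifts to the layer z and rapids to the start vertex, then G1 traces the edges.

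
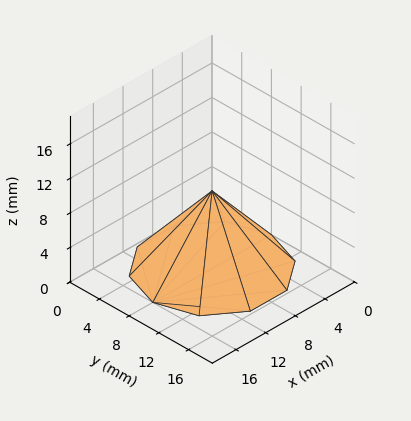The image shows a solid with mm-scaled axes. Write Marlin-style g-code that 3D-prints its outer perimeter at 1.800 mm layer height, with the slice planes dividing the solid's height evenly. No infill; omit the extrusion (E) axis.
Reading the render: the shape is a regular 10-sided pyramid, base circumscribed radius ≈ 8 mm, apex at z ≈ 9 mm (dimensions read to the nearest mm from the axis ticks). For the g-code, the solid's height is divided into equal slices at the stated Δz and each level perimeter traced with G1 moves after a G0 lift.

; perimeter-only toolpath
G21 ; units = mm
G90 ; absolute positioning
G28 ; home
; layer 1
G0 Z1.800
G0 X14.400 Y8.000
G1 X13.178 Y11.762
G1 X9.978 Y14.086
G1 X6.022 Y14.086
G1 X2.822 Y11.762
G1 X1.600 Y8.000
G1 X2.822 Y4.238
G1 X6.022 Y1.914
G1 X9.978 Y1.914
G1 X13.178 Y4.238
G1 X14.400 Y8.000
; layer 2
G0 Z3.600
G0 X12.800 Y8.000
G1 X11.883 Y10.821
G1 X9.483 Y12.565
G1 X6.517 Y12.565
G1 X4.117 Y10.821
G1 X3.200 Y8.000
G1 X4.117 Y5.179
G1 X6.517 Y3.435
G1 X9.483 Y3.435
G1 X11.883 Y5.179
G1 X12.800 Y8.000
; layer 3
G0 Z5.400
G0 X11.200 Y8.000
G1 X10.589 Y9.881
G1 X8.989 Y11.043
G1 X7.011 Y11.043
G1 X5.411 Y9.881
G1 X4.800 Y8.000
G1 X5.411 Y6.119
G1 X7.011 Y4.957
G1 X8.989 Y4.957
G1 X10.589 Y6.119
G1 X11.200 Y8.000
; layer 4
G0 Z7.200
G0 X9.600 Y8.000
G1 X9.294 Y8.940
G1 X8.494 Y9.522
G1 X7.506 Y9.522
G1 X6.706 Y8.940
G1 X6.400 Y8.000
G1 X6.706 Y7.060
G1 X7.506 Y6.478
G1 X8.494 Y6.478
G1 X9.294 Y7.060
G1 X9.600 Y8.000
M2 ; end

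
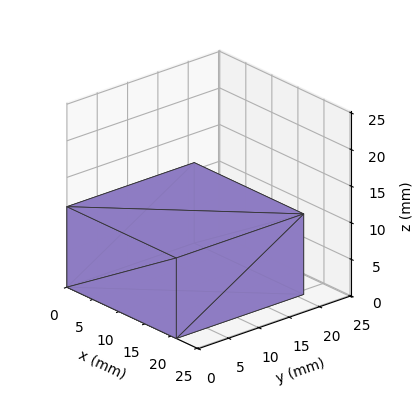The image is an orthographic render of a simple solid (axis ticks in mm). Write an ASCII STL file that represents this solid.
Reading the render: the shape is a rectangular box, roughly 21 × 21 mm footprint and 11 mm tall (dimensions read to the nearest mm from the axis ticks). For the STL, each face is triangulated and given an outward normal.

solid part
  facet normal 0.0000 0.0000 -1.0000
    outer loop
      vertex 21.00 21.00 0.00
      vertex 21.00 0.00 0.00
      vertex 0.00 0.00 0.00
    endloop
  endfacet
  facet normal 0.0000 0.0000 -1.0000
    outer loop
      vertex 0.00 21.00 0.00
      vertex 21.00 21.00 0.00
      vertex 0.00 0.00 0.00
    endloop
  endfacet
  facet normal 0.0000 0.0000 1.0000
    outer loop
      vertex 0.00 0.00 11.00
      vertex 21.00 0.00 11.00
      vertex 21.00 21.00 11.00
    endloop
  endfacet
  facet normal 0.0000 0.0000 1.0000
    outer loop
      vertex 0.00 0.00 11.00
      vertex 21.00 21.00 11.00
      vertex 0.00 21.00 11.00
    endloop
  endfacet
  facet normal 0.0000 -1.0000 0.0000
    outer loop
      vertex 0.00 0.00 0.00
      vertex 21.00 0.00 0.00
      vertex 21.00 0.00 11.00
    endloop
  endfacet
  facet normal 0.0000 -1.0000 0.0000
    outer loop
      vertex 0.00 0.00 0.00
      vertex 21.00 0.00 11.00
      vertex 0.00 0.00 11.00
    endloop
  endfacet
  facet normal 0.0000 1.0000 0.0000
    outer loop
      vertex 21.00 21.00 11.00
      vertex 21.00 21.00 0.00
      vertex 0.00 21.00 0.00
    endloop
  endfacet
  facet normal 0.0000 1.0000 0.0000
    outer loop
      vertex 0.00 21.00 11.00
      vertex 21.00 21.00 11.00
      vertex 0.00 21.00 0.00
    endloop
  endfacet
  facet normal -1.0000 0.0000 0.0000
    outer loop
      vertex 0.00 21.00 11.00
      vertex 0.00 21.00 0.00
      vertex 0.00 0.00 0.00
    endloop
  endfacet
  facet normal -1.0000 0.0000 0.0000
    outer loop
      vertex 0.00 0.00 11.00
      vertex 0.00 21.00 11.00
      vertex 0.00 0.00 0.00
    endloop
  endfacet
  facet normal 1.0000 0.0000 0.0000
    outer loop
      vertex 21.00 0.00 0.00
      vertex 21.00 21.00 0.00
      vertex 21.00 21.00 11.00
    endloop
  endfacet
  facet normal 1.0000 0.0000 0.0000
    outer loop
      vertex 21.00 0.00 0.00
      vertex 21.00 21.00 11.00
      vertex 21.00 0.00 11.00
    endloop
  endfacet
endsolid part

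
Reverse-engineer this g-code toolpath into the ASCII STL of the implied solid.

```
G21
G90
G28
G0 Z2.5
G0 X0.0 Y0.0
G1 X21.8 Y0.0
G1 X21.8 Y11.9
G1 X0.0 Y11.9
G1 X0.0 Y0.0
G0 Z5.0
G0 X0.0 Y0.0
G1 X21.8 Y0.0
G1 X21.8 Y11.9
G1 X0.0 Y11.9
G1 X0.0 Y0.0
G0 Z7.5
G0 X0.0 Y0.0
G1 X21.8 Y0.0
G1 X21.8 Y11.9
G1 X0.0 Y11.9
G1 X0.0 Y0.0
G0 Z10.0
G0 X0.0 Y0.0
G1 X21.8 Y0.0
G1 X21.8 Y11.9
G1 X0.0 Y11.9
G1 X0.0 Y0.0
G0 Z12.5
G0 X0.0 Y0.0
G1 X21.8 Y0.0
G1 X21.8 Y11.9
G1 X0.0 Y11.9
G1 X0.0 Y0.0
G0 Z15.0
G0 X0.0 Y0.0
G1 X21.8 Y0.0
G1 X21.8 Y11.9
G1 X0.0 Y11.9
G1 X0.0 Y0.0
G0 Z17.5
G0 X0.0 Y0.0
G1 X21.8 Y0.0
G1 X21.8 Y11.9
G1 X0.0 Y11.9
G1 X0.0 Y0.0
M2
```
solid part
  facet normal 0.0000 0.0000 -1.0000
    outer loop
      vertex 21.8 11.9 0.0
      vertex 21.8 0.0 0.0
      vertex 0.0 0.0 0.0
    endloop
  endfacet
  facet normal 0.0000 0.0000 -1.0000
    outer loop
      vertex 0.0 11.9 0.0
      vertex 21.8 11.9 0.0
      vertex 0.0 0.0 0.0
    endloop
  endfacet
  facet normal 0.0000 0.0000 1.0000
    outer loop
      vertex 0.0 0.0 17.5
      vertex 21.8 0.0 17.5
      vertex 21.8 11.9 17.5
    endloop
  endfacet
  facet normal 0.0000 0.0000 1.0000
    outer loop
      vertex 0.0 0.0 17.5
      vertex 21.8 11.9 17.5
      vertex 0.0 11.9 17.5
    endloop
  endfacet
  facet normal 0.0000 -1.0000 0.0000
    outer loop
      vertex 0.0 0.0 0.0
      vertex 21.8 0.0 0.0
      vertex 21.8 0.0 17.5
    endloop
  endfacet
  facet normal 0.0000 -1.0000 0.0000
    outer loop
      vertex 0.0 0.0 0.0
      vertex 21.8 0.0 17.5
      vertex 0.0 0.0 17.5
    endloop
  endfacet
  facet normal 0.0000 1.0000 0.0000
    outer loop
      vertex 21.8 11.9 17.5
      vertex 21.8 11.9 0.0
      vertex 0.0 11.9 0.0
    endloop
  endfacet
  facet normal 0.0000 1.0000 0.0000
    outer loop
      vertex 0.0 11.9 17.5
      vertex 21.8 11.9 17.5
      vertex 0.0 11.9 0.0
    endloop
  endfacet
  facet normal -1.0000 0.0000 0.0000
    outer loop
      vertex 0.0 11.9 17.5
      vertex 0.0 11.9 0.0
      vertex 0.0 0.0 0.0
    endloop
  endfacet
  facet normal -1.0000 0.0000 0.0000
    outer loop
      vertex 0.0 0.0 17.5
      vertex 0.0 11.9 17.5
      vertex 0.0 0.0 0.0
    endloop
  endfacet
  facet normal 1.0000 0.0000 0.0000
    outer loop
      vertex 21.8 0.0 0.0
      vertex 21.8 11.9 0.0
      vertex 21.8 11.9 17.5
    endloop
  endfacet
  facet normal 1.0000 0.0000 0.0000
    outer loop
      vertex 21.8 0.0 0.0
      vertex 21.8 11.9 17.5
      vertex 21.8 0.0 17.5
    endloop
  endfacet
endsolid part

The G0 Z moves step by Δz≈2.5 mm. Every layer's G1 loop is the same polygon, so the solid is a straight extrusion of it from z=0 to z≈17.5. Closing with flat bottom and top caps and triangulating gives 12 facets — a rectangular box, roughly 21.8 × 11.9 mm footprint and 17.5 mm tall.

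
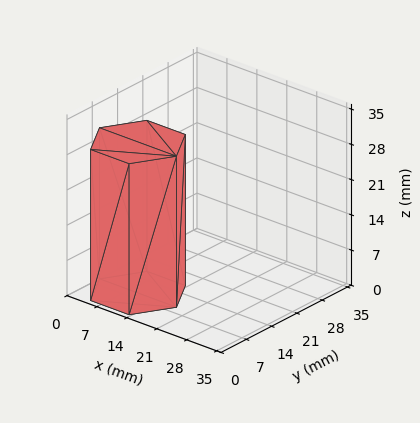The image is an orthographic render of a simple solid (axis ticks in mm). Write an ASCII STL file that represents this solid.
Reading the render: the shape is a regular 6-sided prism (a cylinder approximated with 6 flat sides), circumscribed radius ≈ 9 mm, height ≈ 30 mm (dimensions read to the nearest mm from the axis ticks). For the STL, each face is triangulated and given an outward normal.

solid part
  facet normal 0.0000 0.0000 -1.0000
    outer loop
      vertex 4.50 16.79 0.00
      vertex 13.50 16.79 0.00
      vertex 18.00 9.00 0.00
    endloop
  endfacet
  facet normal 0.0000 0.0000 -1.0000
    outer loop
      vertex 0.00 9.00 0.00
      vertex 4.50 16.79 0.00
      vertex 18.00 9.00 0.00
    endloop
  endfacet
  facet normal 0.0000 0.0000 -1.0000
    outer loop
      vertex 4.50 1.21 0.00
      vertex 0.00 9.00 0.00
      vertex 18.00 9.00 0.00
    endloop
  endfacet
  facet normal 0.0000 0.0000 -1.0000
    outer loop
      vertex 13.50 1.21 0.00
      vertex 4.50 1.21 0.00
      vertex 18.00 9.00 0.00
    endloop
  endfacet
  facet normal 0.0000 0.0000 1.0000
    outer loop
      vertex 18.00 9.00 30.00
      vertex 13.50 16.79 30.00
      vertex 4.50 16.79 30.00
    endloop
  endfacet
  facet normal 0.0000 0.0000 1.0000
    outer loop
      vertex 18.00 9.00 30.00
      vertex 4.50 16.79 30.00
      vertex 0.00 9.00 30.00
    endloop
  endfacet
  facet normal 0.0000 0.0000 1.0000
    outer loop
      vertex 18.00 9.00 30.00
      vertex 0.00 9.00 30.00
      vertex 4.50 1.21 30.00
    endloop
  endfacet
  facet normal 0.0000 0.0000 1.0000
    outer loop
      vertex 18.00 9.00 30.00
      vertex 4.50 1.21 30.00
      vertex 13.50 1.21 30.00
    endloop
  endfacet
  facet normal 0.8659 0.5002 0.0000
    outer loop
      vertex 18.00 9.00 0.00
      vertex 13.50 16.79 0.00
      vertex 13.50 16.79 30.00
    endloop
  endfacet
  facet normal 0.8659 0.5002 0.0000
    outer loop
      vertex 18.00 9.00 0.00
      vertex 13.50 16.79 30.00
      vertex 18.00 9.00 30.00
    endloop
  endfacet
  facet normal 0.0000 1.0000 0.0000
    outer loop
      vertex 13.50 16.79 0.00
      vertex 4.50 16.79 0.00
      vertex 4.50 16.79 30.00
    endloop
  endfacet
  facet normal 0.0000 1.0000 0.0000
    outer loop
      vertex 13.50 16.79 0.00
      vertex 4.50 16.79 30.00
      vertex 13.50 16.79 30.00
    endloop
  endfacet
  facet normal -0.8659 0.5002 0.0000
    outer loop
      vertex 4.50 16.79 0.00
      vertex 0.00 9.00 0.00
      vertex 0.00 9.00 30.00
    endloop
  endfacet
  facet normal -0.8659 0.5002 0.0000
    outer loop
      vertex 4.50 16.79 0.00
      vertex 0.00 9.00 30.00
      vertex 4.50 16.79 30.00
    endloop
  endfacet
  facet normal -0.8659 -0.5002 0.0000
    outer loop
      vertex 0.00 9.00 0.00
      vertex 4.50 1.21 0.00
      vertex 4.50 1.21 30.00
    endloop
  endfacet
  facet normal -0.8659 -0.5002 0.0000
    outer loop
      vertex 0.00 9.00 0.00
      vertex 4.50 1.21 30.00
      vertex 0.00 9.00 30.00
    endloop
  endfacet
  facet normal 0.0000 -1.0000 0.0000
    outer loop
      vertex 4.50 1.21 0.00
      vertex 13.50 1.21 0.00
      vertex 13.50 1.21 30.00
    endloop
  endfacet
  facet normal 0.0000 -1.0000 0.0000
    outer loop
      vertex 4.50 1.21 0.00
      vertex 13.50 1.21 30.00
      vertex 4.50 1.21 30.00
    endloop
  endfacet
  facet normal 0.8659 -0.5002 0.0000
    outer loop
      vertex 13.50 1.21 0.00
      vertex 18.00 9.00 0.00
      vertex 18.00 9.00 30.00
    endloop
  endfacet
  facet normal 0.8659 -0.5002 0.0000
    outer loop
      vertex 13.50 1.21 0.00
      vertex 18.00 9.00 30.00
      vertex 13.50 1.21 30.00
    endloop
  endfacet
endsolid part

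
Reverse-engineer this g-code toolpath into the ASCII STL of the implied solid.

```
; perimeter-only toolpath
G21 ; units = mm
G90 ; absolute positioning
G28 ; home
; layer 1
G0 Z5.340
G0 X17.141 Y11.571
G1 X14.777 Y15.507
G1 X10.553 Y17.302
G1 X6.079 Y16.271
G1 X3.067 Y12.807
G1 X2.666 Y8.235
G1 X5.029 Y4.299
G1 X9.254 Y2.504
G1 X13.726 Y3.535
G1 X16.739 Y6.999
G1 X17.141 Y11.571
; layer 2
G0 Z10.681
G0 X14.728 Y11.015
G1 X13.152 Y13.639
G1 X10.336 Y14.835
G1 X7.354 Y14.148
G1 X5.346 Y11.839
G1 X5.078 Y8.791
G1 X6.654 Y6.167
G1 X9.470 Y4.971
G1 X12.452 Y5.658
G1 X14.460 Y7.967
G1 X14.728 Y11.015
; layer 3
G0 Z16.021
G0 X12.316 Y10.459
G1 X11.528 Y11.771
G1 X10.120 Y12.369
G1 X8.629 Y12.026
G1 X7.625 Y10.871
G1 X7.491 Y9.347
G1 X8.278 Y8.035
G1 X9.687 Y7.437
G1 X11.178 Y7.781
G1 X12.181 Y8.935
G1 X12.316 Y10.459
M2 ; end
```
solid part
  facet normal 0.0000 0.0000 -1.0000
    outer loop
      vertex 10.769 19.768 0.000
      vertex 16.402 17.375 0.000
      vertex 19.553 12.127 0.000
    endloop
  endfacet
  facet normal 0.0000 0.0000 -1.0000
    outer loop
      vertex 4.805 18.393 0.000
      vertex 10.769 19.768 0.000
      vertex 19.553 12.127 0.000
    endloop
  endfacet
  facet normal 0.0000 0.0000 -1.0000
    outer loop
      vertex 0.789 13.775 0.000
      vertex 4.805 18.393 0.000
      vertex 19.553 12.127 0.000
    endloop
  endfacet
  facet normal 0.0000 0.0000 -1.0000
    outer loop
      vertex 0.253 7.679 0.000
      vertex 0.789 13.775 0.000
      vertex 19.553 12.127 0.000
    endloop
  endfacet
  facet normal 0.0000 0.0000 -1.0000
    outer loop
      vertex 3.404 2.431 0.000
      vertex 0.253 7.679 0.000
      vertex 19.553 12.127 0.000
    endloop
  endfacet
  facet normal 0.0000 0.0000 -1.0000
    outer loop
      vertex 9.037 0.038 0.000
      vertex 3.404 2.431 0.000
      vertex 19.553 12.127 0.000
    endloop
  endfacet
  facet normal 0.0000 0.0000 -1.0000
    outer loop
      vertex 15.001 1.413 0.000
      vertex 9.037 0.038 0.000
      vertex 19.553 12.127 0.000
    endloop
  endfacet
  facet normal 0.0000 0.0000 -1.0000
    outer loop
      vertex 19.017 6.031 0.000
      vertex 15.001 1.413 0.000
      vertex 19.553 12.127 0.000
    endloop
  endfacet
  facet normal 0.7845 0.4710 0.4034
    outer loop
      vertex 19.553 12.127 0.000
      vertex 16.402 17.375 0.000
      vertex 9.903 9.903 21.361
    endloop
  endfacet
  facet normal 0.3578 0.8422 0.4034
    outer loop
      vertex 16.402 17.375 0.000
      vertex 10.769 19.768 0.000
      vertex 9.903 9.903 21.361
    endloop
  endfacet
  facet normal -0.2056 0.8916 0.4034
    outer loop
      vertex 10.769 19.768 0.000
      vertex 4.805 18.393 0.000
      vertex 9.903 9.903 21.361
    endloop
  endfacet
  facet normal -0.6904 0.6004 0.4034
    outer loop
      vertex 4.805 18.393 0.000
      vertex 0.789 13.775 0.000
      vertex 9.903 9.903 21.361
    endloop
  endfacet
  facet normal -0.9115 0.0801 0.4034
    outer loop
      vertex 0.789 13.775 0.000
      vertex 0.253 7.679 0.000
      vertex 9.903 9.903 21.361
    endloop
  endfacet
  facet normal -0.7845 -0.4710 0.4034
    outer loop
      vertex 0.253 7.679 0.000
      vertex 3.404 2.431 0.000
      vertex 9.903 9.903 21.361
    endloop
  endfacet
  facet normal -0.3578 -0.8422 0.4034
    outer loop
      vertex 3.404 2.431 0.000
      vertex 9.037 0.038 0.000
      vertex 9.903 9.903 21.361
    endloop
  endfacet
  facet normal 0.2056 -0.8916 0.4034
    outer loop
      vertex 9.037 0.038 0.000
      vertex 15.001 1.413 0.000
      vertex 9.903 9.903 21.361
    endloop
  endfacet
  facet normal 0.6904 -0.6004 0.4034
    outer loop
      vertex 15.001 1.413 0.000
      vertex 19.017 6.031 0.000
      vertex 9.903 9.903 21.361
    endloop
  endfacet
  facet normal 0.9115 -0.0801 0.4034
    outer loop
      vertex 19.017 6.031 0.000
      vertex 19.553 12.127 0.000
      vertex 9.903 9.903 21.361
    endloop
  endfacet
endsolid part

The G0 Z moves step by Δz≈5.340 mm. The G1 loops shrink linearly with z, so the solid tapers from its base footprint up to z≈21.4. Closing with a flat bottom cap and the tapered top and triangulating gives 18 facets — a regular 10-sided pyramid, base circumscribed radius ≈ 9.9 mm, apex at z ≈ 21.4 mm.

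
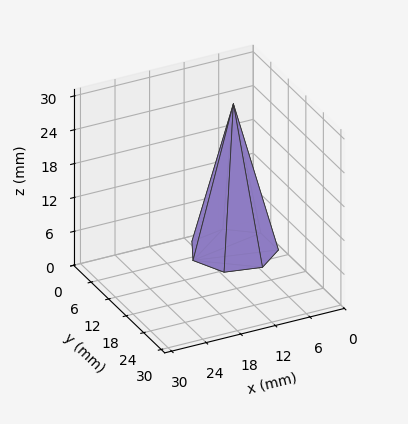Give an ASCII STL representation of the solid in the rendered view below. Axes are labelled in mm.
Reading the render: the shape is a regular 7-sided pyramid, base circumscribed radius ≈ 7 mm, apex at z ≈ 26 mm (dimensions read to the nearest mm from the axis ticks). For the STL, each face is triangulated and given an outward normal.

solid part
  facet normal 0.0000 0.0000 -1.0000
    outer loop
      vertex 5.4 13.8 0.0
      vertex 11.4 12.5 0.0
      vertex 14.0 7.0 0.0
    endloop
  endfacet
  facet normal 0.0000 0.0000 -1.0000
    outer loop
      vertex 0.7 10.0 0.0
      vertex 5.4 13.8 0.0
      vertex 14.0 7.0 0.0
    endloop
  endfacet
  facet normal 0.0000 0.0000 -1.0000
    outer loop
      vertex 0.7 4.0 0.0
      vertex 0.7 10.0 0.0
      vertex 14.0 7.0 0.0
    endloop
  endfacet
  facet normal 0.0000 0.0000 -1.0000
    outer loop
      vertex 5.4 0.2 0.0
      vertex 0.7 4.0 0.0
      vertex 14.0 7.0 0.0
    endloop
  endfacet
  facet normal 0.0000 0.0000 -1.0000
    outer loop
      vertex 11.4 1.5 0.0
      vertex 5.4 0.2 0.0
      vertex 14.0 7.0 0.0
    endloop
  endfacet
  facet normal 0.8784 0.4153 0.2365
    outer loop
      vertex 14.0 7.0 0.0
      vertex 11.4 12.5 0.0
      vertex 7.0 7.0 26.0
    endloop
  endfacet
  facet normal 0.2058 0.9498 0.2357
    outer loop
      vertex 11.4 12.5 0.0
      vertex 5.4 13.8 0.0
      vertex 7.0 7.0 26.0
    endloop
  endfacet
  facet normal -0.6111 0.7558 0.2353
    outer loop
      vertex 5.4 13.8 0.0
      vertex 0.7 10.0 0.0
      vertex 7.0 7.0 26.0
    endloop
  endfacet
  facet normal -0.9719 0.0000 0.2355
    outer loop
      vertex 0.7 10.0 0.0
      vertex 0.7 4.0 0.0
      vertex 7.0 7.0 26.0
    endloop
  endfacet
  facet normal -0.6111 -0.7558 0.2353
    outer loop
      vertex 0.7 4.0 0.0
      vertex 5.4 0.2 0.0
      vertex 7.0 7.0 26.0
    endloop
  endfacet
  facet normal 0.2058 -0.9498 0.2357
    outer loop
      vertex 5.4 0.2 0.0
      vertex 11.4 1.5 0.0
      vertex 7.0 7.0 26.0
    endloop
  endfacet
  facet normal 0.8784 -0.4153 0.2365
    outer loop
      vertex 11.4 1.5 0.0
      vertex 14.0 7.0 0.0
      vertex 7.0 7.0 26.0
    endloop
  endfacet
endsolid part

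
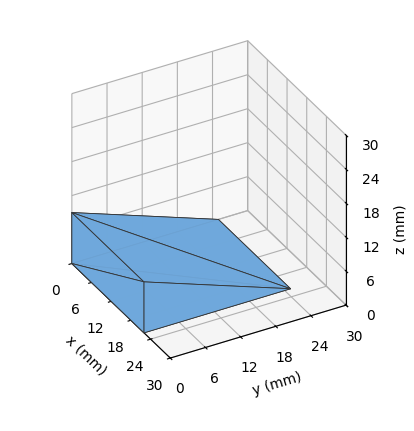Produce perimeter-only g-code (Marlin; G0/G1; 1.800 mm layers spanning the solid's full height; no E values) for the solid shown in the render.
Reading the render: the shape is a wedge (ramp): 22 × 25 mm base, rising to 9 mm along the y=0 edge and sloping linearly to z=0 at y=25 (dimensions read to the nearest mm from the axis ticks). For the g-code, the solid's height is divided into equal slices at the stated Δz and each level perimeter traced with G1 moves after a G0 lift.

; perimeter-only toolpath
G21 ; units = mm
G90 ; absolute positioning
G28 ; home
; layer 1
G0 Z1.800
G0 X0.000 Y0.000
G1 X22.000 Y0.000
G1 X22.000 Y20.000
G1 X0.000 Y20.000
G1 X0.000 Y0.000
; layer 2
G0 Z3.600
G0 X0.000 Y0.000
G1 X22.000 Y0.000
G1 X22.000 Y15.000
G1 X0.000 Y15.000
G1 X0.000 Y0.000
; layer 3
G0 Z5.400
G0 X0.000 Y0.000
G1 X22.000 Y0.000
G1 X22.000 Y10.000
G1 X0.000 Y10.000
G1 X0.000 Y0.000
; layer 4
G0 Z7.200
G0 X0.000 Y0.000
G1 X22.000 Y0.000
G1 X22.000 Y5.000
G1 X0.000 Y5.000
G1 X0.000 Y0.000
M2 ; end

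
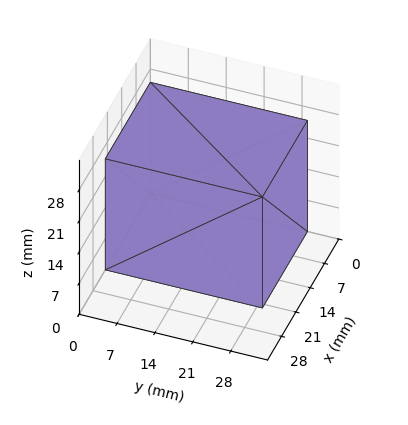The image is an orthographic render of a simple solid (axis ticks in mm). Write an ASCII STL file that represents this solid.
Reading the render: the shape is a rectangular box, roughly 22 × 29 mm footprint and 25 mm tall (dimensions read to the nearest mm from the axis ticks). For the STL, each face is triangulated and given an outward normal.

solid part
  facet normal 0.0000 0.0000 -1.0000
    outer loop
      vertex 22.000 29.000 0.000
      vertex 22.000 0.000 0.000
      vertex 0.000 0.000 0.000
    endloop
  endfacet
  facet normal 0.0000 0.0000 -1.0000
    outer loop
      vertex 0.000 29.000 0.000
      vertex 22.000 29.000 0.000
      vertex 0.000 0.000 0.000
    endloop
  endfacet
  facet normal 0.0000 0.0000 1.0000
    outer loop
      vertex 0.000 0.000 25.000
      vertex 22.000 0.000 25.000
      vertex 22.000 29.000 25.000
    endloop
  endfacet
  facet normal 0.0000 0.0000 1.0000
    outer loop
      vertex 0.000 0.000 25.000
      vertex 22.000 29.000 25.000
      vertex 0.000 29.000 25.000
    endloop
  endfacet
  facet normal 0.0000 -1.0000 0.0000
    outer loop
      vertex 0.000 0.000 0.000
      vertex 22.000 0.000 0.000
      vertex 22.000 0.000 25.000
    endloop
  endfacet
  facet normal 0.0000 -1.0000 0.0000
    outer loop
      vertex 0.000 0.000 0.000
      vertex 22.000 0.000 25.000
      vertex 0.000 0.000 25.000
    endloop
  endfacet
  facet normal 0.0000 1.0000 0.0000
    outer loop
      vertex 22.000 29.000 25.000
      vertex 22.000 29.000 0.000
      vertex 0.000 29.000 0.000
    endloop
  endfacet
  facet normal 0.0000 1.0000 0.0000
    outer loop
      vertex 0.000 29.000 25.000
      vertex 22.000 29.000 25.000
      vertex 0.000 29.000 0.000
    endloop
  endfacet
  facet normal -1.0000 0.0000 0.0000
    outer loop
      vertex 0.000 29.000 25.000
      vertex 0.000 29.000 0.000
      vertex 0.000 0.000 0.000
    endloop
  endfacet
  facet normal -1.0000 0.0000 0.0000
    outer loop
      vertex 0.000 0.000 25.000
      vertex 0.000 29.000 25.000
      vertex 0.000 0.000 0.000
    endloop
  endfacet
  facet normal 1.0000 0.0000 0.0000
    outer loop
      vertex 22.000 0.000 0.000
      vertex 22.000 29.000 0.000
      vertex 22.000 29.000 25.000
    endloop
  endfacet
  facet normal 1.0000 0.0000 0.0000
    outer loop
      vertex 22.000 0.000 0.000
      vertex 22.000 29.000 25.000
      vertex 22.000 0.000 25.000
    endloop
  endfacet
endsolid part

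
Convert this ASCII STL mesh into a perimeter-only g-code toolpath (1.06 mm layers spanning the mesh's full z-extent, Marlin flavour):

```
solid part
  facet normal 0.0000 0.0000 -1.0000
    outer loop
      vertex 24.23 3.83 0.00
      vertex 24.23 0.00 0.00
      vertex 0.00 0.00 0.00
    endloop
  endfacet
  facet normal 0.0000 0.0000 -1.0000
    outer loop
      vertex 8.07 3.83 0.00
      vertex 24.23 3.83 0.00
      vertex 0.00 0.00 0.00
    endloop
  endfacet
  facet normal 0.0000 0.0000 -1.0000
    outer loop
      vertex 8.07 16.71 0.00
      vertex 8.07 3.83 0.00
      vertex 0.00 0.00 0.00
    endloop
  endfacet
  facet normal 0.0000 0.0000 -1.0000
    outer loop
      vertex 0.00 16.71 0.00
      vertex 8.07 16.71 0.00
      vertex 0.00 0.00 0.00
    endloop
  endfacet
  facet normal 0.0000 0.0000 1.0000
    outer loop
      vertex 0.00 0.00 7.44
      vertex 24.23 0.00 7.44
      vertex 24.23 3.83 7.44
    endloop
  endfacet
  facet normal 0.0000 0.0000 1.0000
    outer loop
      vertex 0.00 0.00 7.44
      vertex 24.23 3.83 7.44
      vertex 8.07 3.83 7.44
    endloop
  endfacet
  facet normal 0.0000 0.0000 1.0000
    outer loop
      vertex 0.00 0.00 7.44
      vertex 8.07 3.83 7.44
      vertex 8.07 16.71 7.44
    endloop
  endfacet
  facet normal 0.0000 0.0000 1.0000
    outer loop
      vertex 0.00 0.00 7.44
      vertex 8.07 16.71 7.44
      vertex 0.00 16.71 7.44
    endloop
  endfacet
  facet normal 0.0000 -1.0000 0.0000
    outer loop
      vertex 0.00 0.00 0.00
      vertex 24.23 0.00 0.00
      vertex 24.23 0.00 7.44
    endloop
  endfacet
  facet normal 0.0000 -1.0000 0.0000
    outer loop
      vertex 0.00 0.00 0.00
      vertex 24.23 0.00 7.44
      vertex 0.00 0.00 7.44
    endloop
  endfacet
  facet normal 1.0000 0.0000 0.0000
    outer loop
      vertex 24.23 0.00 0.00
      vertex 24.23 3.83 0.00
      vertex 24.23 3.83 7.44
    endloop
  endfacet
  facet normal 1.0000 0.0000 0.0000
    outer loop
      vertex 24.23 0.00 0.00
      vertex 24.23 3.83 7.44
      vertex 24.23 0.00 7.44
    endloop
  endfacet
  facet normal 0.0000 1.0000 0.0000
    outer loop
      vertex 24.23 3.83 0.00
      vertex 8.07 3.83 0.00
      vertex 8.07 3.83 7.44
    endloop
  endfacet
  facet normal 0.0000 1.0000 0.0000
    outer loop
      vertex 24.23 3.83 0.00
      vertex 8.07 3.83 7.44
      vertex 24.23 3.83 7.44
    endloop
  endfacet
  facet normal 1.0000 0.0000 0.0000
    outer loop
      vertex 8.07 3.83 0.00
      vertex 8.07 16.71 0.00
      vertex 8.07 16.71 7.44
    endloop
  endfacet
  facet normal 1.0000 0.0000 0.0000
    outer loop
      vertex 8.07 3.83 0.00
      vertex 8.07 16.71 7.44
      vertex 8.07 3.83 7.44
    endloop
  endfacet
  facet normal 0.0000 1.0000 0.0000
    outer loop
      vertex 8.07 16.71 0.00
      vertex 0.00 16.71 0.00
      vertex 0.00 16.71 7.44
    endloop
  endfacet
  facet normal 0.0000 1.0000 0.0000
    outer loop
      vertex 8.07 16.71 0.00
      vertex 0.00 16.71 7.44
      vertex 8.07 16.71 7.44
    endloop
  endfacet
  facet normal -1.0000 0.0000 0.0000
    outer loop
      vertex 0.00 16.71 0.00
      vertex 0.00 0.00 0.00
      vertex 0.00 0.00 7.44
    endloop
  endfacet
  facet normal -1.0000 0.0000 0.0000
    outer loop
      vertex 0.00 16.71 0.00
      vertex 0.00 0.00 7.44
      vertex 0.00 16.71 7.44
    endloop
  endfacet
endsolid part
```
; perimeter-only toolpath
G21 ; units = mm
G90 ; absolute positioning
G28 ; home
; layer 1
G0 Z1.06
G0 X0.00 Y0.00
G1 X24.23 Y0.00
G1 X24.23 Y3.83
G1 X8.07 Y3.83
G1 X8.07 Y16.71
G1 X0.00 Y16.71
G1 X0.00 Y0.00
; layer 2
G0 Z2.13
G0 X0.00 Y0.00
G1 X24.23 Y0.00
G1 X24.23 Y3.83
G1 X8.07 Y3.83
G1 X8.07 Y16.71
G1 X0.00 Y16.71
G1 X0.00 Y0.00
; layer 3
G0 Z3.19
G0 X0.00 Y0.00
G1 X24.23 Y0.00
G1 X24.23 Y3.83
G1 X8.07 Y3.83
G1 X8.07 Y16.71
G1 X0.00 Y16.71
G1 X0.00 Y0.00
; layer 4
G0 Z4.25
G0 X0.00 Y0.00
G1 X24.23 Y0.00
G1 X24.23 Y3.83
G1 X8.07 Y3.83
G1 X8.07 Y16.71
G1 X0.00 Y16.71
G1 X0.00 Y0.00
; layer 5
G0 Z5.31
G0 X0.00 Y0.00
G1 X24.23 Y0.00
G1 X24.23 Y3.83
G1 X8.07 Y3.83
G1 X8.07 Y16.71
G1 X0.00 Y16.71
G1 X0.00 Y0.00
; layer 6
G0 Z6.38
G0 X0.00 Y0.00
G1 X24.23 Y0.00
G1 X24.23 Y3.83
G1 X8.07 Y3.83
G1 X8.07 Y16.71
G1 X0.00 Y16.71
G1 X0.00 Y0.00
; layer 7
G0 Z7.44
G0 X0.00 Y0.00
G1 X24.23 Y0.00
G1 X24.23 Y3.83
G1 X8.07 Y3.83
G1 X8.07 Y16.71
G1 X0.00 Y16.71
G1 X0.00 Y0.00
M2 ; end

The solid is an L-shaped prism: outer 24.2 × 16.7 mm, arm thicknesses ≈ 3.83 mm (horizontal) and 8.07 mm (vertical), extruded 7.44 mm in z. Slicing at Δz = 1.06 mm — 7 equal slices spanning the solid's height, so layer i sits at z = i·h/7 — gives 7 non-empty perimeters. Each is a 6-segment closed polygon; G0 lifts to the layer z and rapids to the start vertex, then G1 traces the edges.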